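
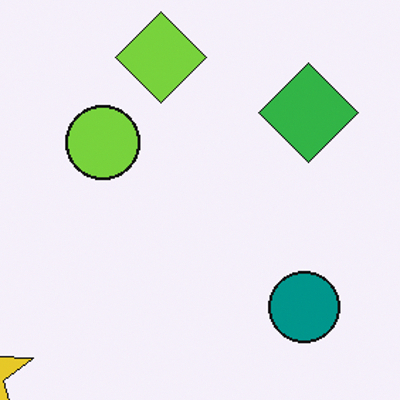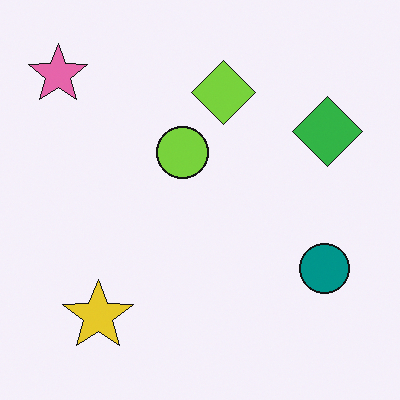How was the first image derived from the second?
Cropped to a modestly smaller region and rescaled.

The visible shapes are larger and the field of view is narrower; shapes near the original edges may be partly or wholly outside the frame — a crop-and-rescale.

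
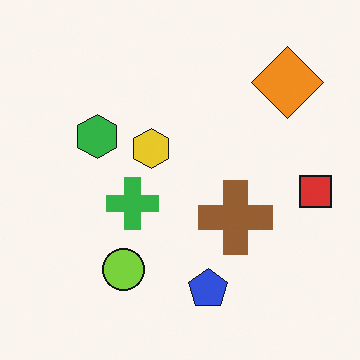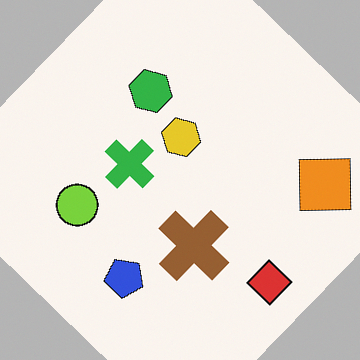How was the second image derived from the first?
This is the original image rotated clockwise by a large amount — several tens of degrees.

Every shape is tilted by the same angle and the image corners show triangular fill wedges — a whole-image rotation by a non-right angle.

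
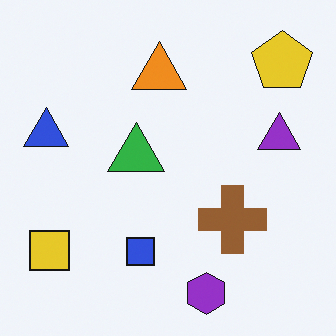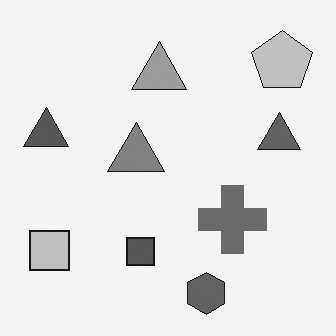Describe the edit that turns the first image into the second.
The transformation is: converted to grayscale.

All color is removed — every shape is now a shade of grey.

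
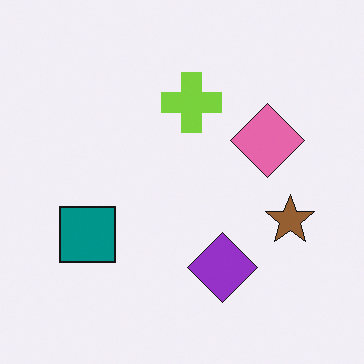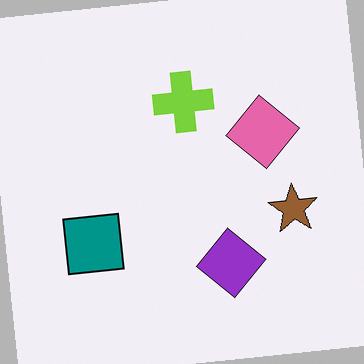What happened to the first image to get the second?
The second image is the first rotated counter-clockwise by a small amount.

Every shape is tilted by the same angle and the image corners show triangular fill wedges — a whole-image rotation by a non-right angle.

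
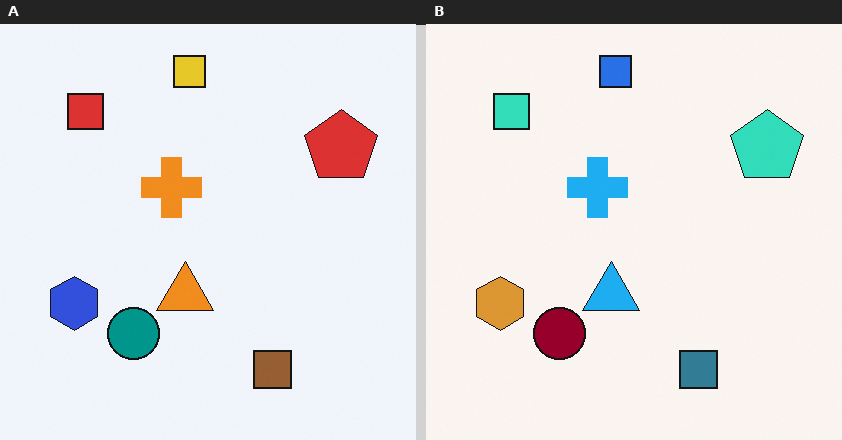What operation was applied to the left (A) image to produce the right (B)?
This is the original image hue-shifted through roughly half the color wheel.

Every shape's color has rotated by the same amount around the hue wheel — a uniform hue shift.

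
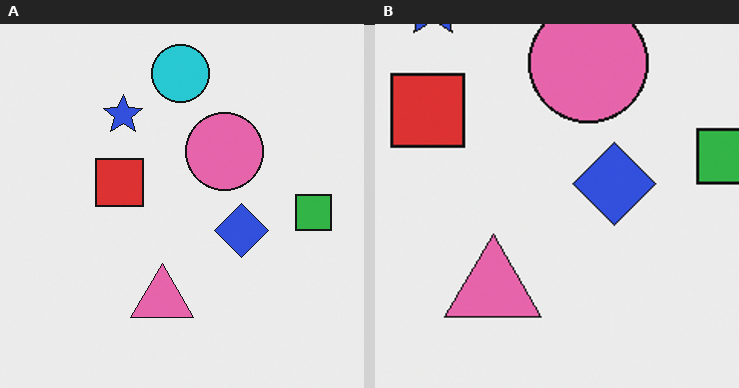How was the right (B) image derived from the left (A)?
The image was cropped slightly and scaled back up.

The visible shapes are larger and the field of view is narrower; shapes near the original edges may be partly or wholly outside the frame — a crop-and-rescale.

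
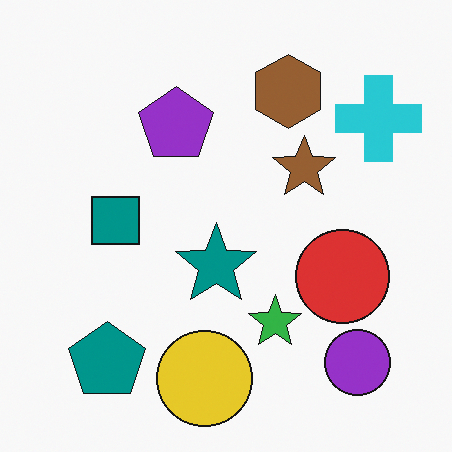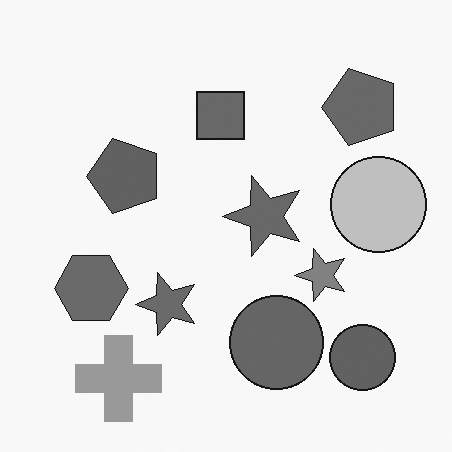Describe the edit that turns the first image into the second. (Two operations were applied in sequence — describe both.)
Converted to grayscale, then transposed (reflected across the top-left ↔ bottom-right diagonal).

All color is removed — every shape is now a shade of grey. Shapes have swapped their row and column positions — what was in the top-right is now in the bottom-left — a diagonal reflection.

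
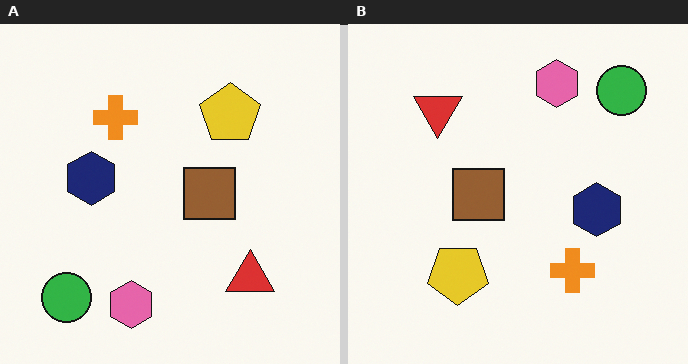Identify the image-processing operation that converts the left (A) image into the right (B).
The right (B) image is the left (A) rotated 180°.

The green circle sits in the bottom-left of the left (A) image and the top-right of the right (B) — consistent with a whole-image 180° rotation.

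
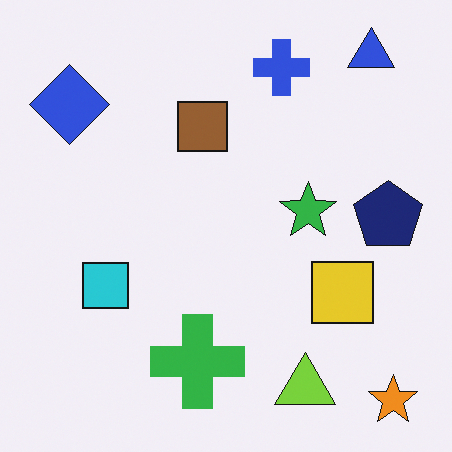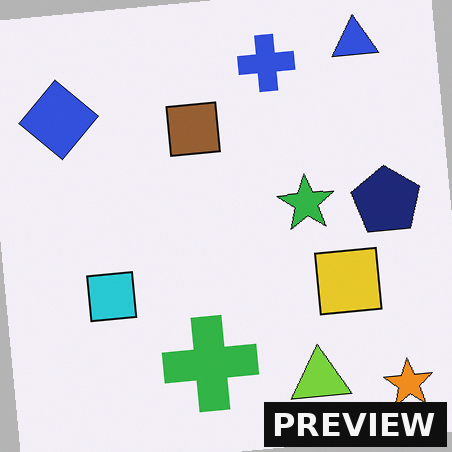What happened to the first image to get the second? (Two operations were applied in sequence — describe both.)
The second image is the first rotated counter-clockwise by a small amount, then watermarked with the text "PREVIEW" in the lower-right corner.

Every shape is tilted by the same angle and the image corners show triangular fill wedges — a whole-image rotation by a non-right angle. A dark label reading "PREVIEW" appears in the lower-right corner.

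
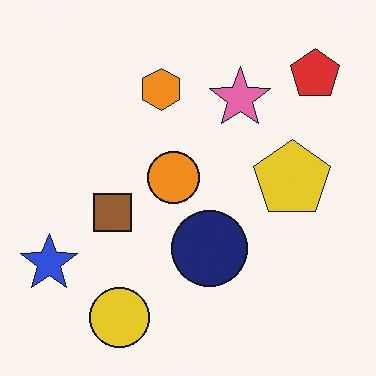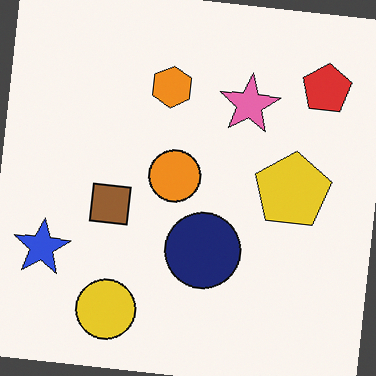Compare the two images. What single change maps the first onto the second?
This is the original image rotated clockwise by a few degrees.

Every shape is tilted by the same angle and the image corners show triangular fill wedges — a whole-image rotation by a non-right angle.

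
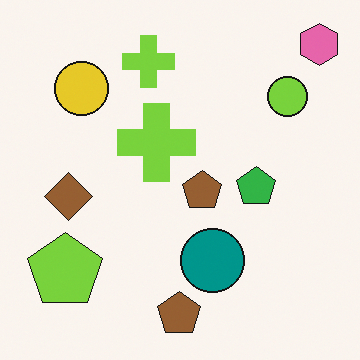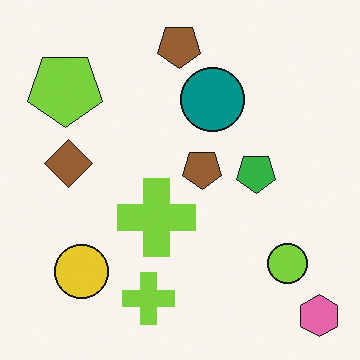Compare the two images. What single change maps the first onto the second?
Flipped vertically (top ↔ bottom).

The pink hexagon is in the top-right of the first image and the bottom-right of the second — shapes on opposite sides of the horizontal midline have swapped in a mirror flip.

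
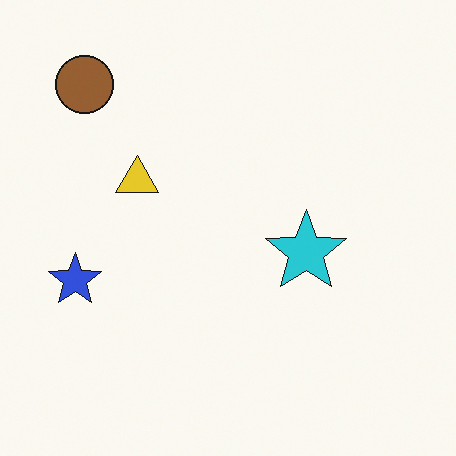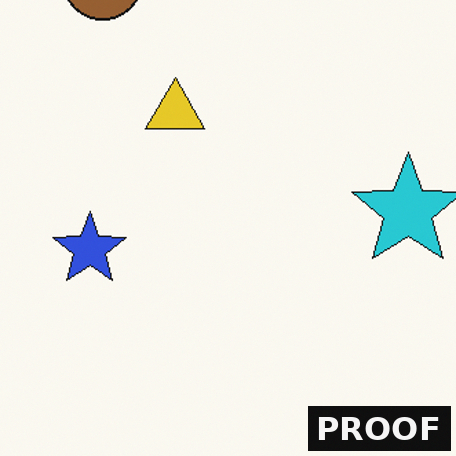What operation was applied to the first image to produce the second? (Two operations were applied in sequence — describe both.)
It was cropped slightly and scaled back up, then watermarked with the text "PROOF" in the lower-right corner.

The visible shapes are larger and the field of view is narrower; shapes near the original edges may be partly or wholly outside the frame — a crop-and-rescale. A dark label reading "PROOF" appears in the lower-right corner.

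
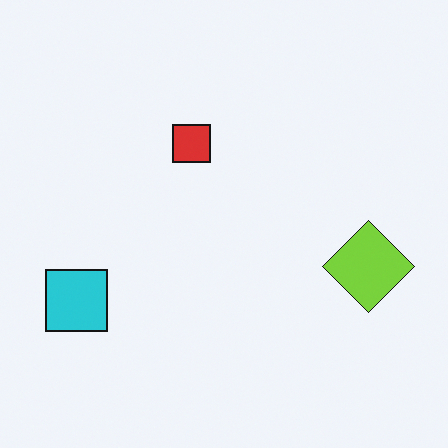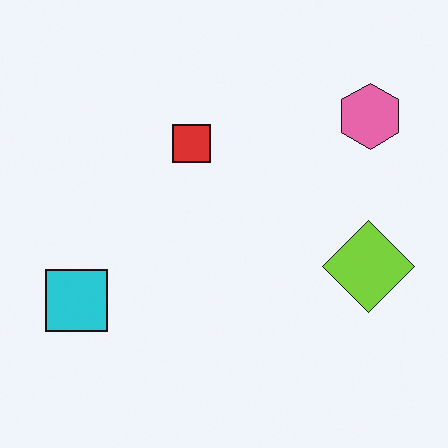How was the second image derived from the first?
It was overlaid with an additional pink hexagon.

A pink hexagon appears in the second image that is absent from the first.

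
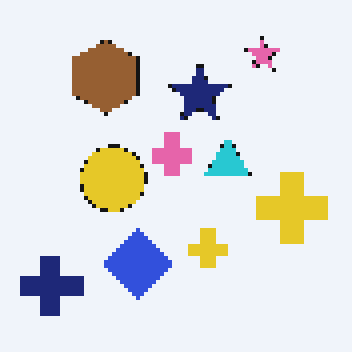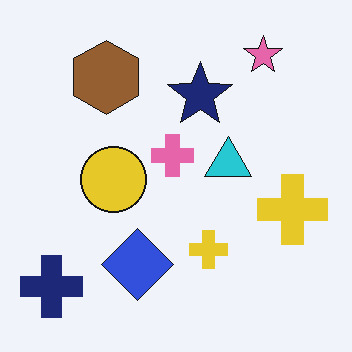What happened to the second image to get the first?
It was mildly pixelated.

Shapes are reduced to large square blocks; fine edges and outlines are lost — a downscale-then-upscale (mosaic) effect.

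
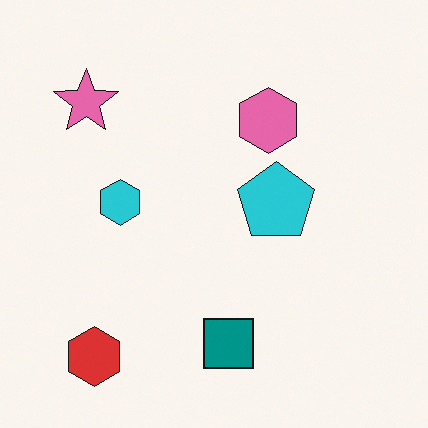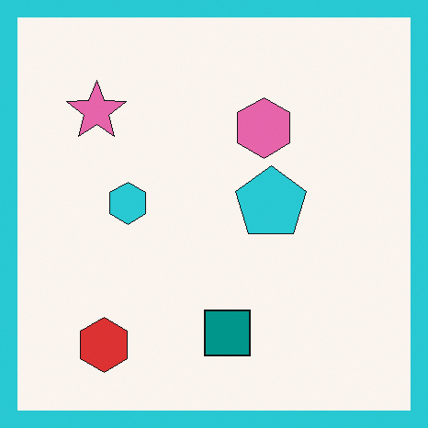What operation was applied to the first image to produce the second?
Framed with a cyan border.

A solid cyan frame runs around the edge of the second image, with the content slightly shrunk inside it.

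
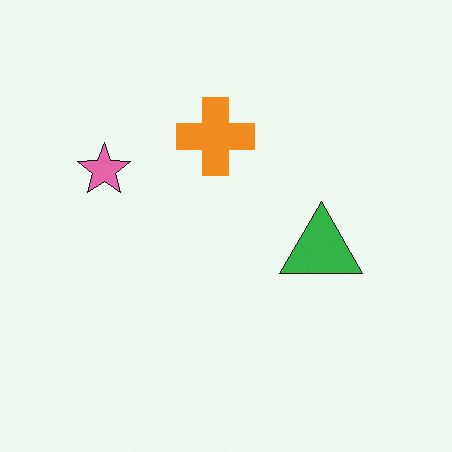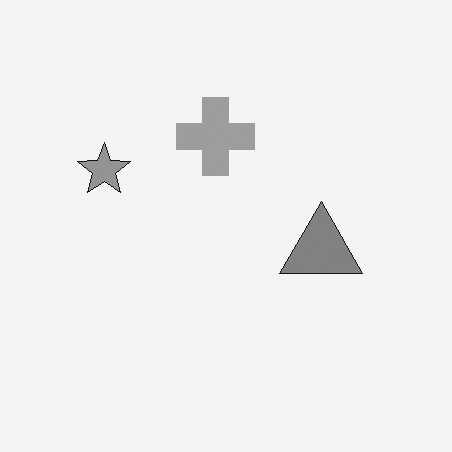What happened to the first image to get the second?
It was converted to grayscale.

All color is removed — every shape is now a shade of grey.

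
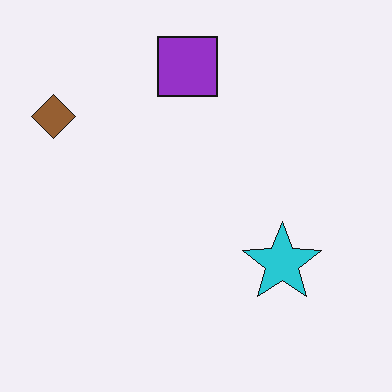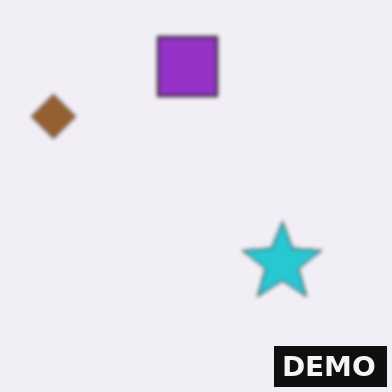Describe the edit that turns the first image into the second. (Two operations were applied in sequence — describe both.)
The transformation is: slightly softened, then watermarked with the text "DEMO" in the lower-right corner.

Shape edges and outlines are uniformly softened across the whole image. A dark label reading "DEMO" appears in the lower-right corner.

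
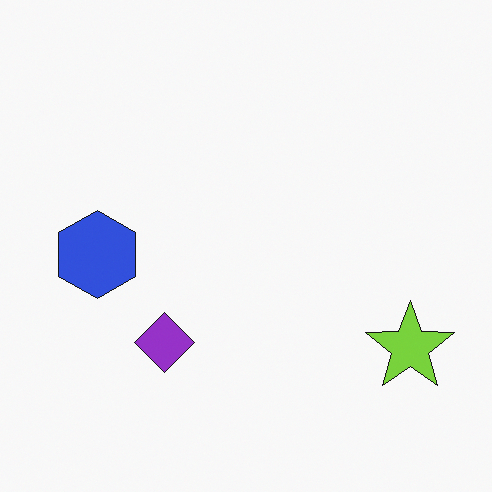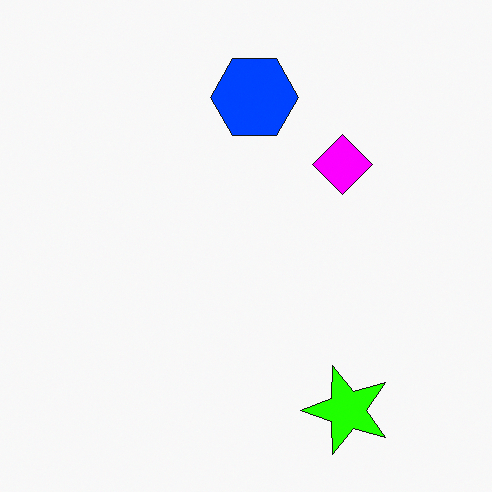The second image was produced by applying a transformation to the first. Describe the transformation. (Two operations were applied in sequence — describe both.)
This is the original image heavily oversaturated, then transposed (reflected across the top-left ↔ bottom-right diagonal).

All colors are more vivid — a global saturation change. Shapes have swapped their row and column positions — what was in the top-right is now in the bottom-left — a diagonal reflection.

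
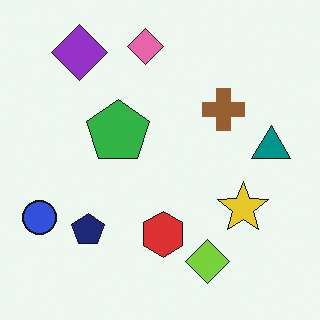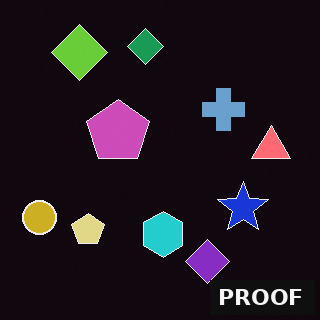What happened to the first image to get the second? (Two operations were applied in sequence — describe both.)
This is the original image color-inverted (negative), then watermarked with the text "PROOF" in the lower-right corner.

The light background has become dark and every shape's color is its complement — a photographic negative. A dark label reading "PROOF" appears in the lower-right corner.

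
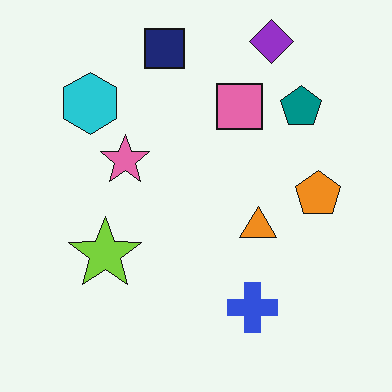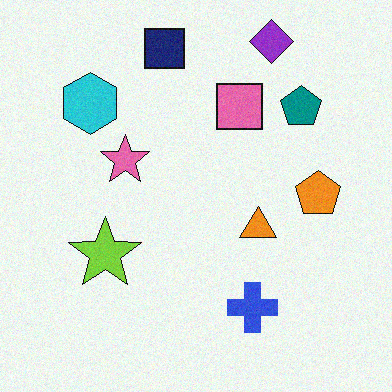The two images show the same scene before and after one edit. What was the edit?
The image was degraded with subtle gaussian noise.

Random speckle covers the whole image, including the flat background.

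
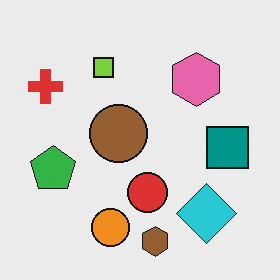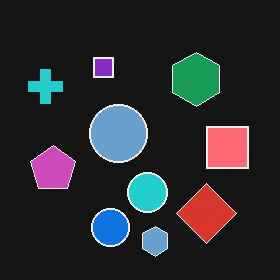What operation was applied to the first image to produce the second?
The image was color-inverted (negative).

The light background has become dark and every shape's color is its complement — a photographic negative.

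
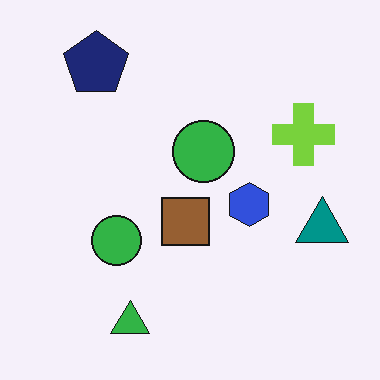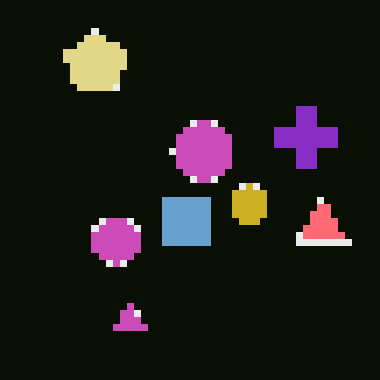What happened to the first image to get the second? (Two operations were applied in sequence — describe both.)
The transformation is: moderately pixelated, then color-inverted (negative).

Shapes are reduced to large square blocks; fine edges and outlines are lost — a downscale-then-upscale (mosaic) effect. The light background has become dark and every shape's color is its complement — a photographic negative.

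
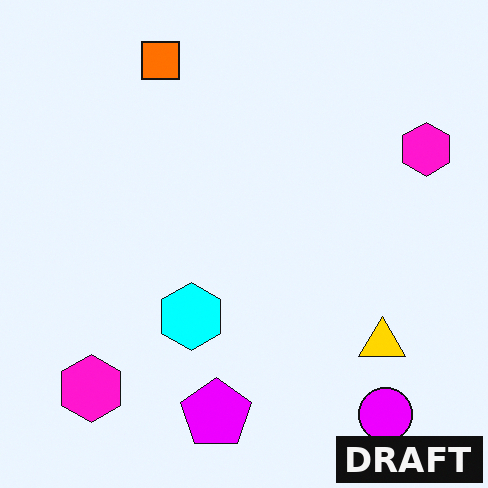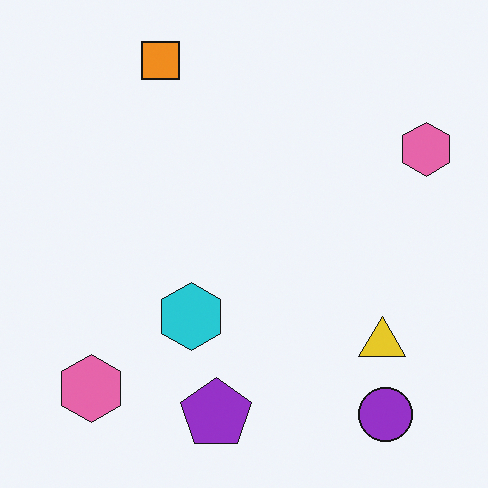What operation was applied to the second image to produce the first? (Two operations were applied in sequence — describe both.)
It was heavily oversaturated, then watermarked with the text "DRAFT" in the lower-right corner.

All colors are more vivid — a global saturation change. A dark label reading "DRAFT" appears in the lower-right corner.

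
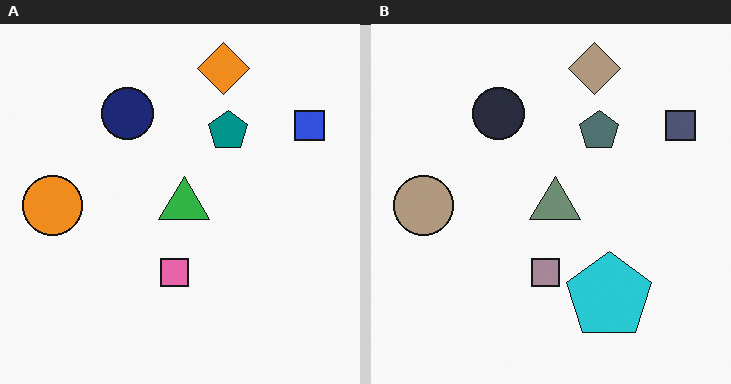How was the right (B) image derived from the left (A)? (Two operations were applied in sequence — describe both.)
The right (B) image is the left (A) made much more muted (saturation change), then overlaid with an additional cyan pentagon.

All colors are more muted and greyish — a global saturation change. A cyan pentagon appears in the right (B) image that is absent from the left (A).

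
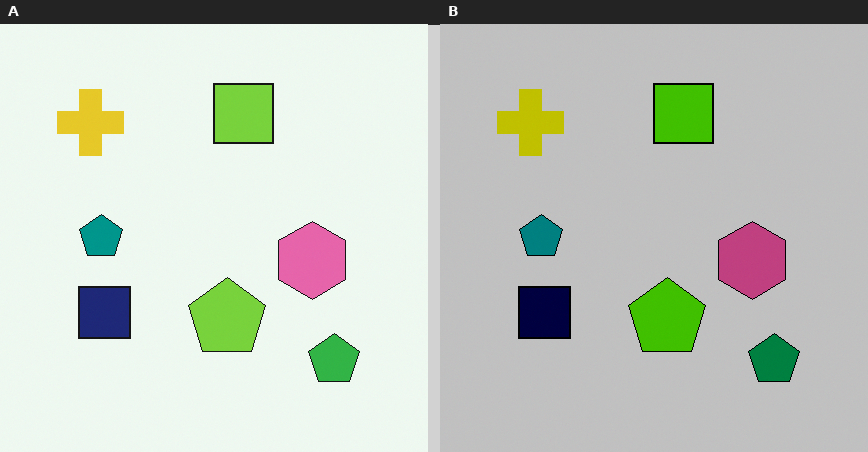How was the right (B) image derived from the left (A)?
The transformation is: aggressively posterized.

Each flat color has snapped to a coarser quantized level — most visibly, the near-white background has dropped to a flat grey.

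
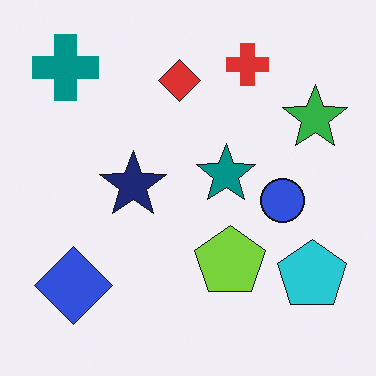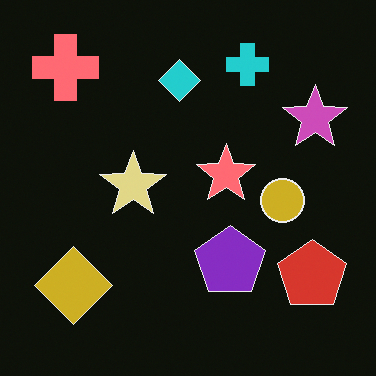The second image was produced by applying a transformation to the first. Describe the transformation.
The second image is the first color-inverted (negative).

The light background has become dark and every shape's color is its complement — a photographic negative.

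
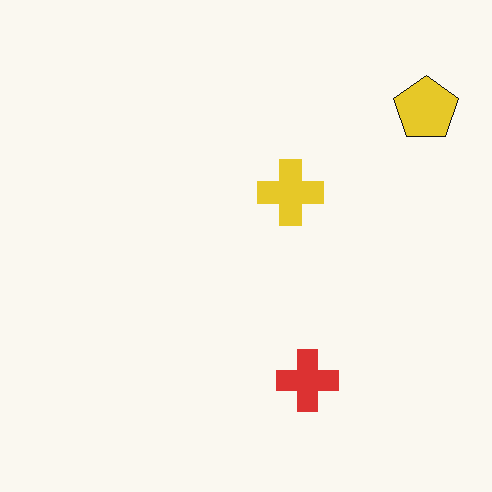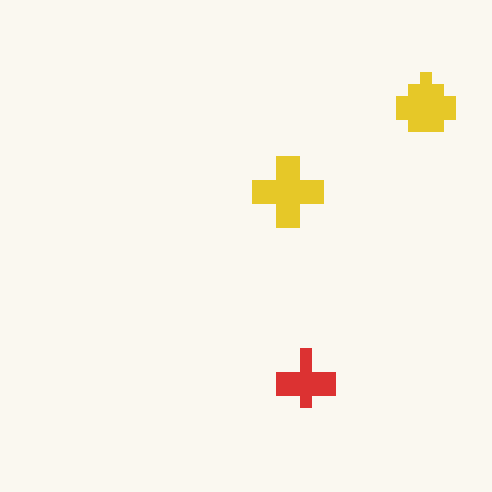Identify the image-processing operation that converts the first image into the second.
The second image is the first heavily pixelated into large blocks.

Shapes are reduced to large square blocks; fine edges and outlines are lost — a downscale-then-upscale (mosaic) effect.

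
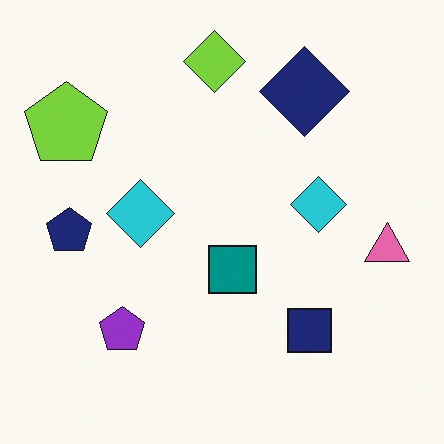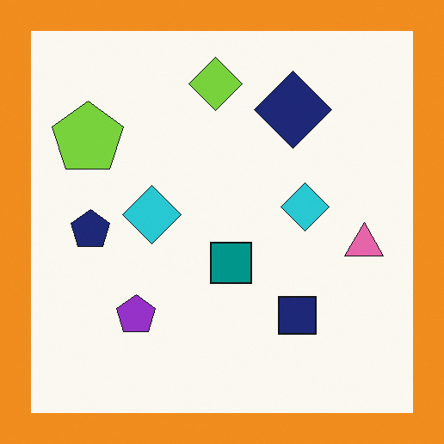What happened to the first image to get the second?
The transformation is: framed with a orange border.

A solid orange frame runs around the edge of the second image, with the content slightly shrunk inside it.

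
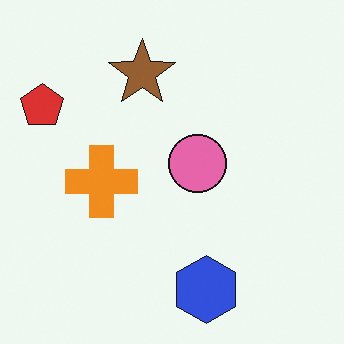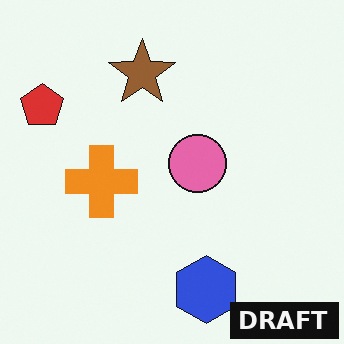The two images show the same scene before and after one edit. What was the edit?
It was watermarked with the text "DRAFT" in the lower-right corner.

A dark label reading "DRAFT" appears in the lower-right corner.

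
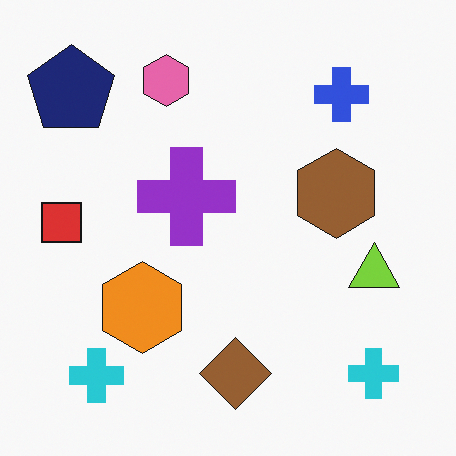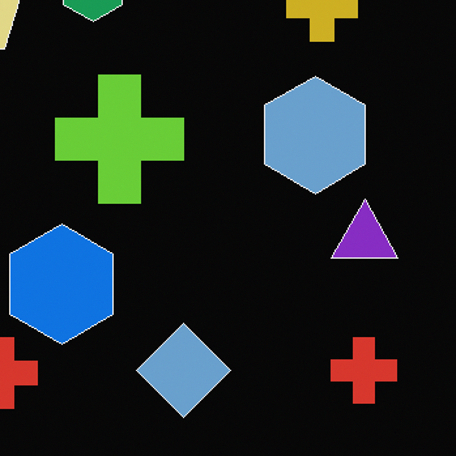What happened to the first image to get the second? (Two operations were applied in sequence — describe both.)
The second image is the first cropped to a modestly smaller region and rescaled, then color-inverted (negative).

The visible shapes are larger and the field of view is narrower; shapes near the original edges may be partly or wholly outside the frame — a crop-and-rescale. The light background has become dark and every shape's color is its complement — a photographic negative.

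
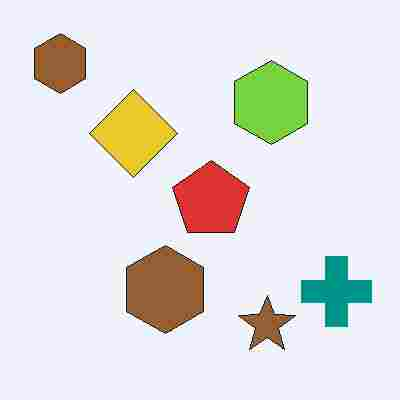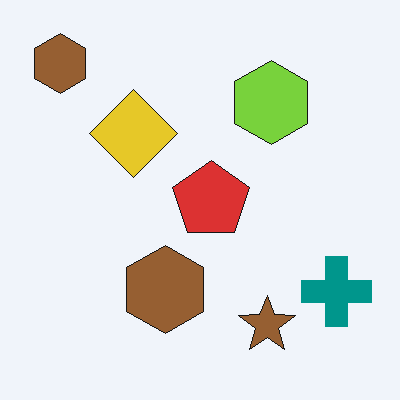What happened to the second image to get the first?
This is the original image degraded with heavy JPEG compression.

Blocky 8×8 compression artifacts appear around shape edges and the flat background shows ringing — characteristic JPEG degradation.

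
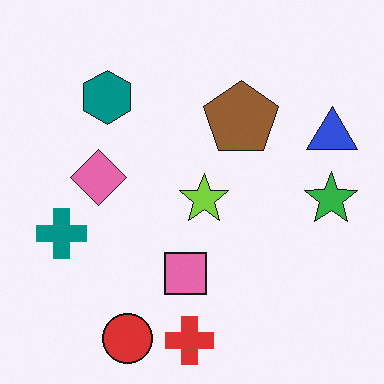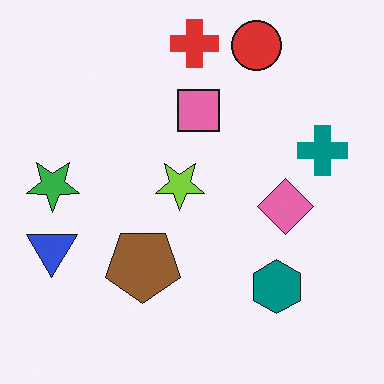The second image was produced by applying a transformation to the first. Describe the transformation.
Rotated 180°.

The red circle sits in the bottom-left of the first image and the top of the second — consistent with a whole-image 180° rotation.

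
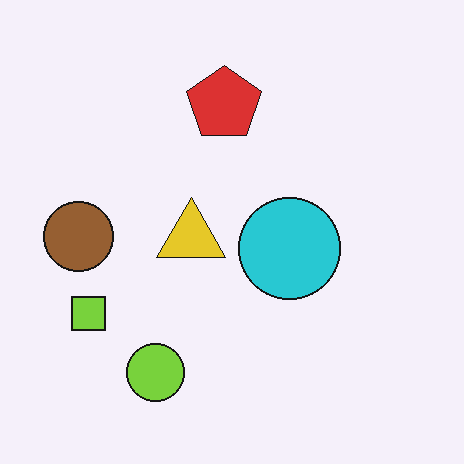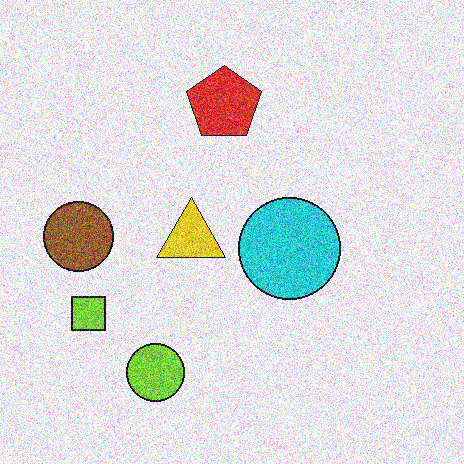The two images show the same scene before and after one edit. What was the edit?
It was degraded with heavy additive noise.

Random speckle covers the whole image, including the flat background.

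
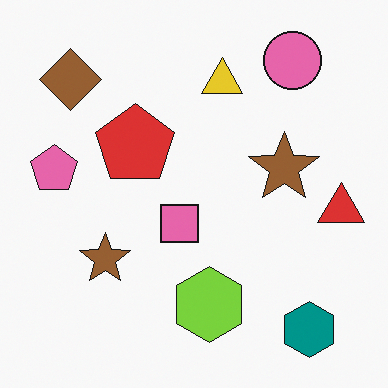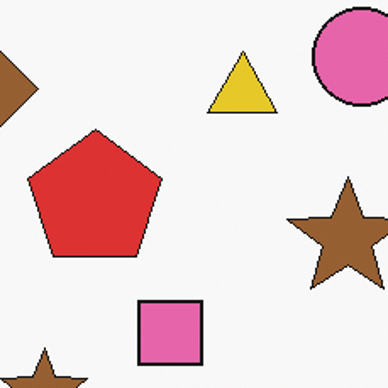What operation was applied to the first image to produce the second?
Cropped to a noticeably smaller region and rescaled.

The visible shapes are larger and the field of view is narrower; shapes near the original edges may be partly or wholly outside the frame — a crop-and-rescale.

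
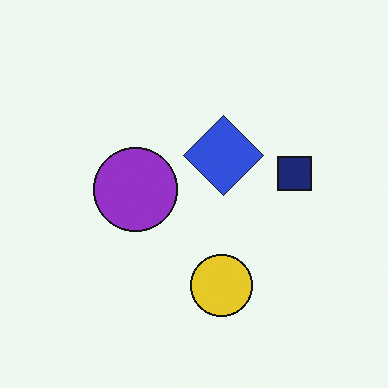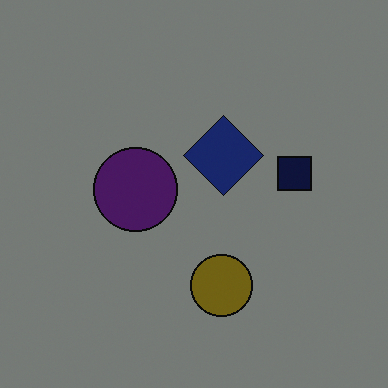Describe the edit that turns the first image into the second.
The transformation is: substantially darkened.

Every pixel — background and shapes alike — is uniformly darkened.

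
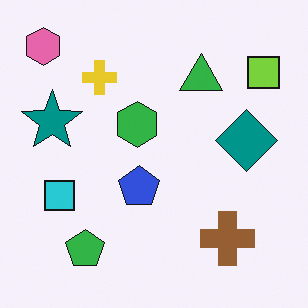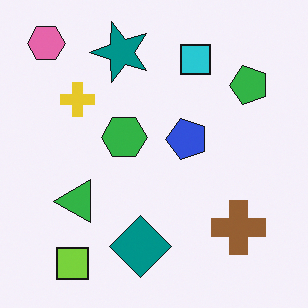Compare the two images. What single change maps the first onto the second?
It was transposed (reflected across the top-left ↔ bottom-right diagonal).

Shapes have swapped their row and column positions — what was in the top-right is now in the bottom-left — a diagonal reflection.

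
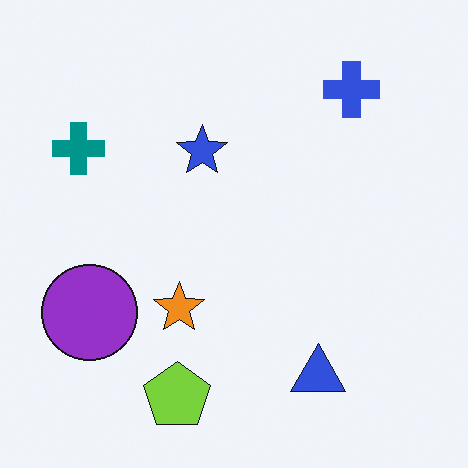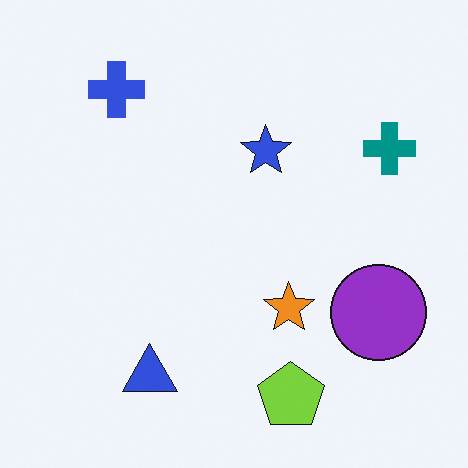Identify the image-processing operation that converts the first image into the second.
The image was flipped horizontally (left ↔ right).

The teal cross is in the top-left of the first image and the top-right of the second — shapes on opposite sides of the vertical midline have swapped in a mirror flip.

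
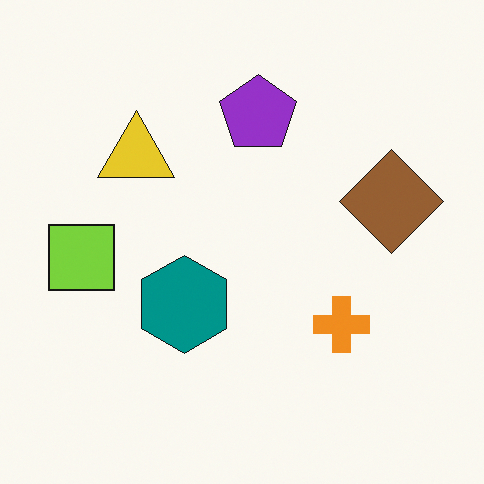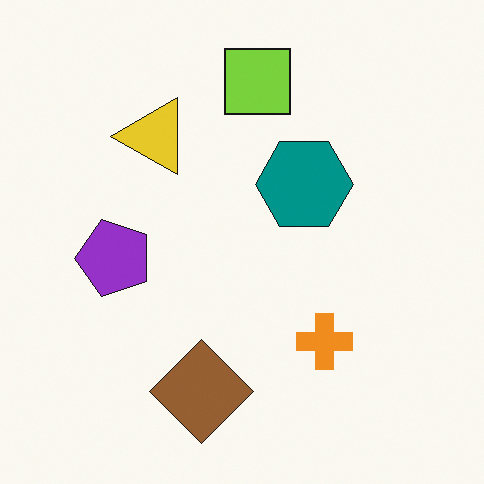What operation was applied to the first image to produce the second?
It was transposed (reflected across the top-left ↔ bottom-right diagonal).

Shapes have swapped their row and column positions — what was in the top-right is now in the bottom-left — a diagonal reflection.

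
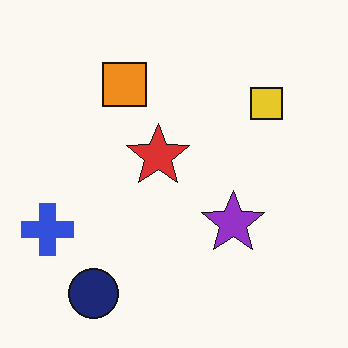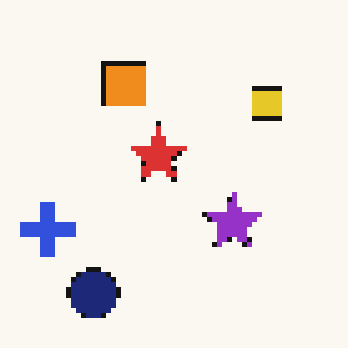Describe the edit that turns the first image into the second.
It was mildly pixelated.

Shapes are reduced to large square blocks; fine edges and outlines are lost — a downscale-then-upscale (mosaic) effect.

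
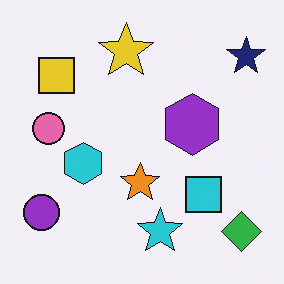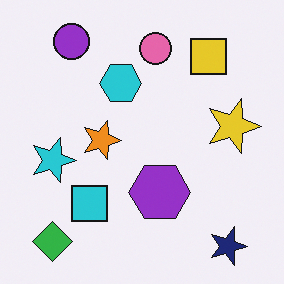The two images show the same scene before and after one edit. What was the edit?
It was rotated 90° clockwise.

The navy star sits in the top-right of the first image and the bottom-right of the second — consistent with a whole-image 90° clockwise rotation.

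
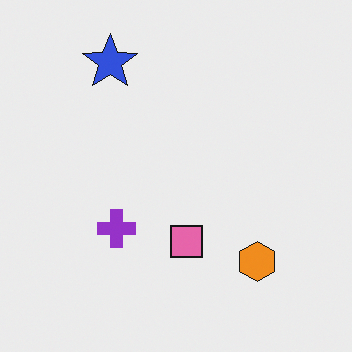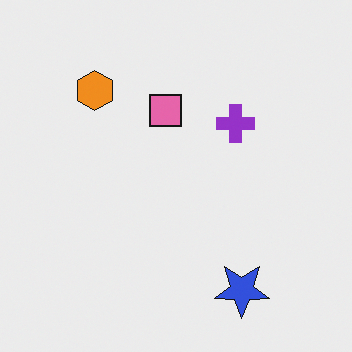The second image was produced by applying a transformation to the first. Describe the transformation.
Rotated 180°.

The blue star sits in the top-left of the first image and the bottom-right of the second — consistent with a whole-image 180° rotation.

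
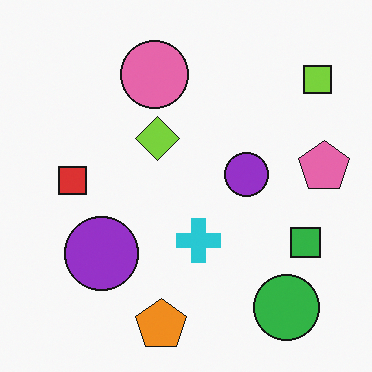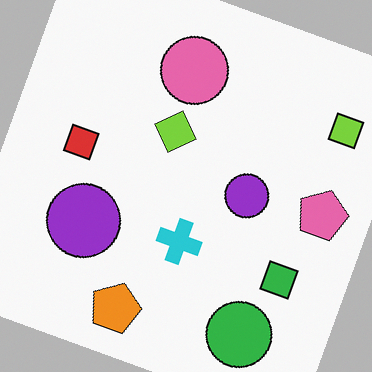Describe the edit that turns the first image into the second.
This is the original image rotated clockwise by a clearly visible amount.

Every shape is tilted by the same angle and the image corners show triangular fill wedges — a whole-image rotation by a non-right angle.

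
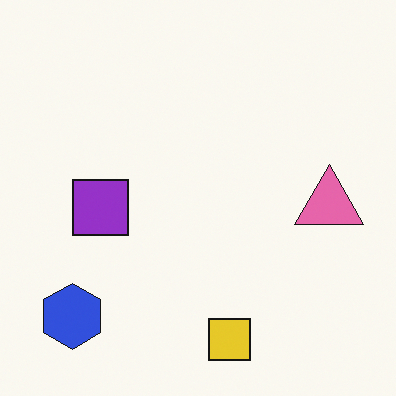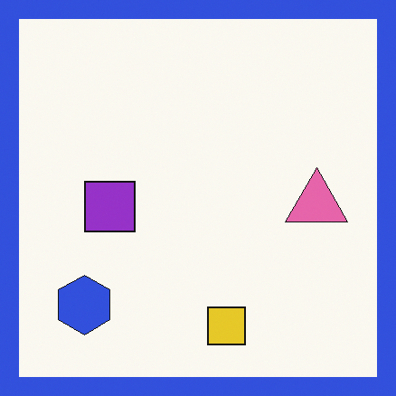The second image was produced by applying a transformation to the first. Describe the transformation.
Framed with a blue border.

A solid blue frame runs around the edge of the second image, with the content slightly shrunk inside it.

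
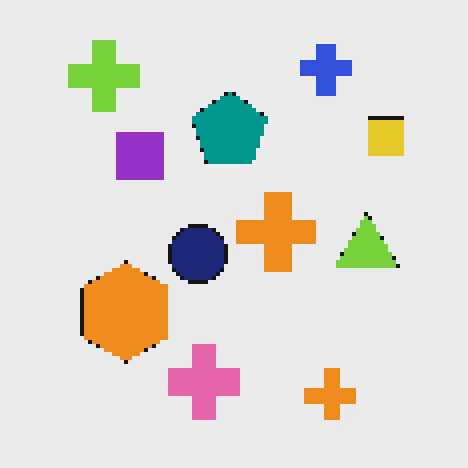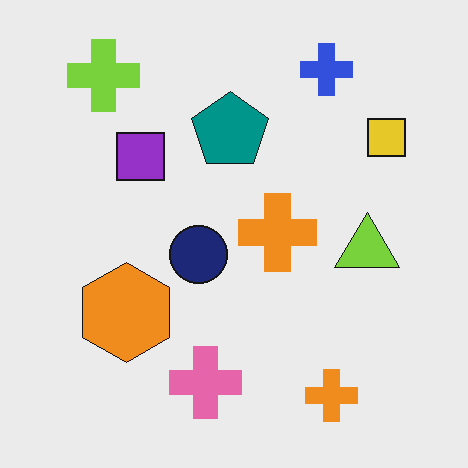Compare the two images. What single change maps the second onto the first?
This is the original image mildly pixelated.

Shapes are reduced to large square blocks; fine edges and outlines are lost — a downscale-then-upscale (mosaic) effect.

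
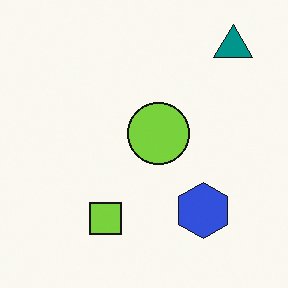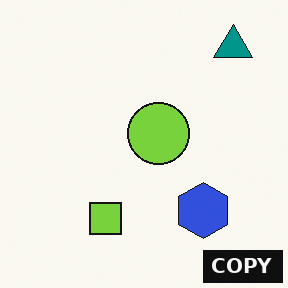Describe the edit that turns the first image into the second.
The second image is the first watermarked with the text "COPY" in the lower-right corner.

A dark label reading "COPY" appears in the lower-right corner.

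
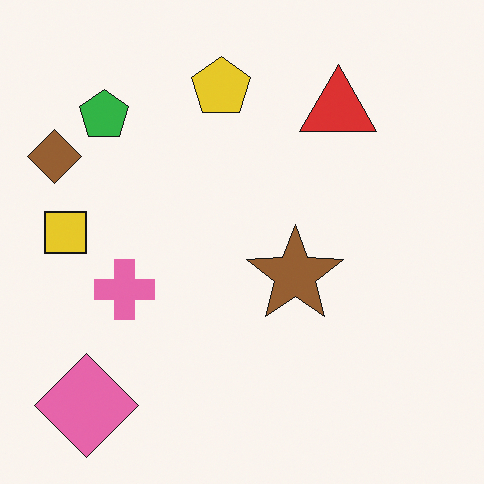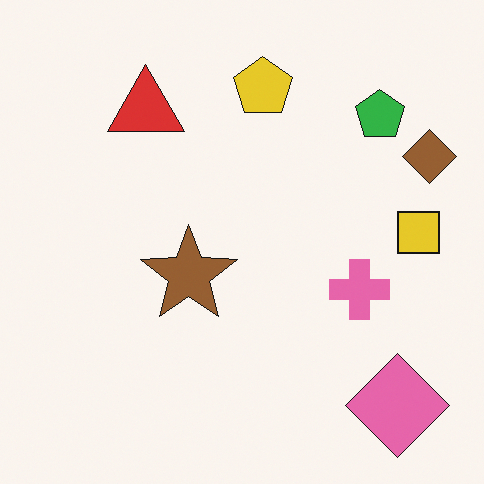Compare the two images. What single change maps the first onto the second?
The second image is the first flipped horizontally (left ↔ right).

The brown diamond is in the top-left of the first image and the top-right of the second — shapes on opposite sides of the vertical midline have swapped in a mirror flip.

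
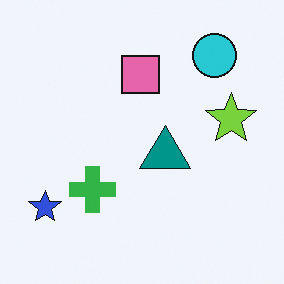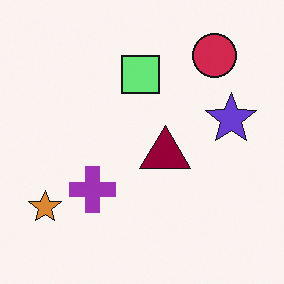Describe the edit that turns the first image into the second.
The second image is the first hue-shifted by a large amount.

Every shape's color has rotated by the same amount around the hue wheel — a uniform hue shift.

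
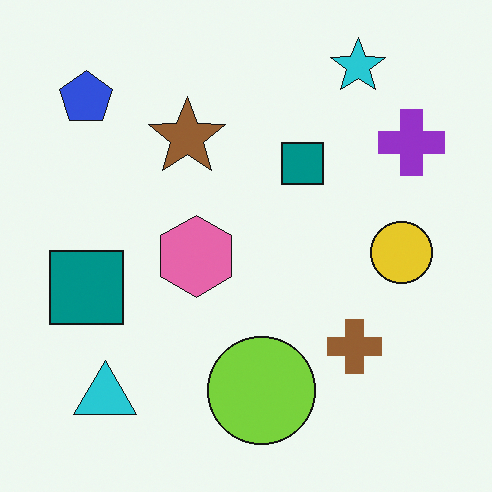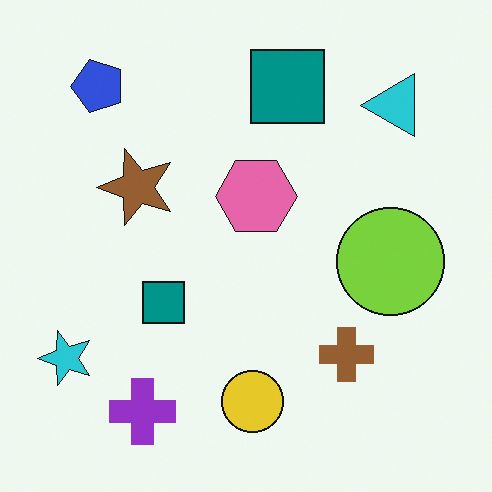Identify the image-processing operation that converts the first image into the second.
The second image is the first transposed (reflected across the top-left ↔ bottom-right diagonal).

Shapes have swapped their row and column positions — what was in the top-right is now in the bottom-left — a diagonal reflection.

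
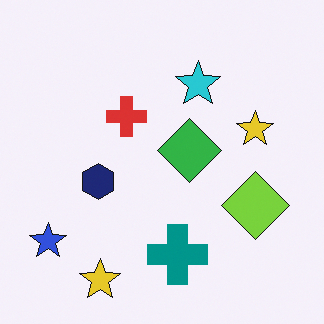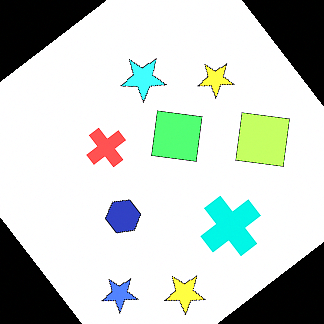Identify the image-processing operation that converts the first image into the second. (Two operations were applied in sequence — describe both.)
Rotated counter-clockwise by a large amount — several tens of degrees, then noticeably brightened.

Every shape is tilted by the same angle and the image corners show triangular fill wedges — a whole-image rotation by a non-right angle. Every pixel — background and shapes alike — is uniformly brightened.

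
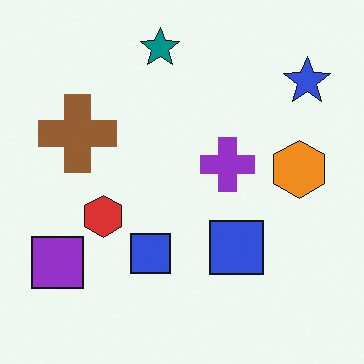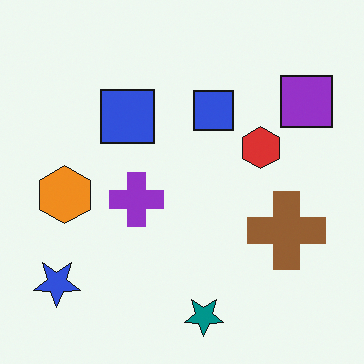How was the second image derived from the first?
The second image is the first rotated 180°.

The blue star sits in the top-right of the first image and the bottom-left of the second — consistent with a whole-image 180° rotation.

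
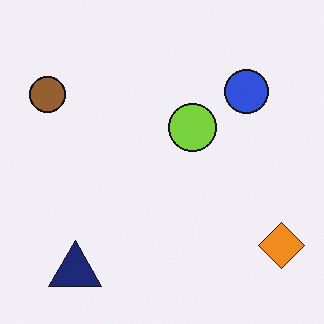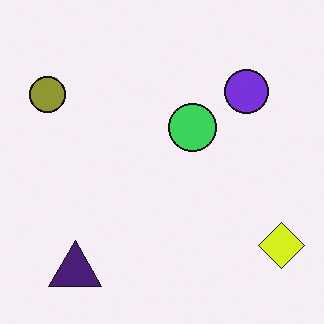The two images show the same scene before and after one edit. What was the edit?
The transformation is: hue-shifted slightly.

Every shape's color has rotated by the same amount around the hue wheel — a uniform hue shift.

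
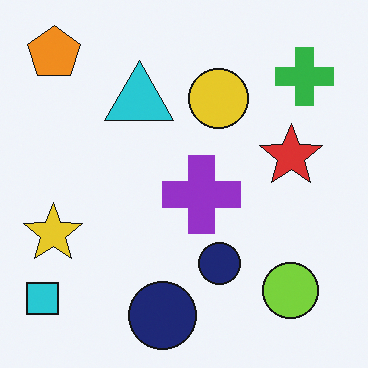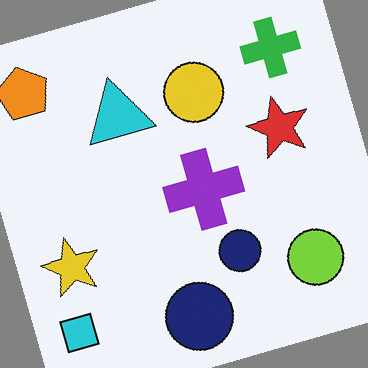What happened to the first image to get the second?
The image was rotated counter-clockwise by a clearly visible amount.

Every shape is tilted by the same angle and the image corners show triangular fill wedges — a whole-image rotation by a non-right angle.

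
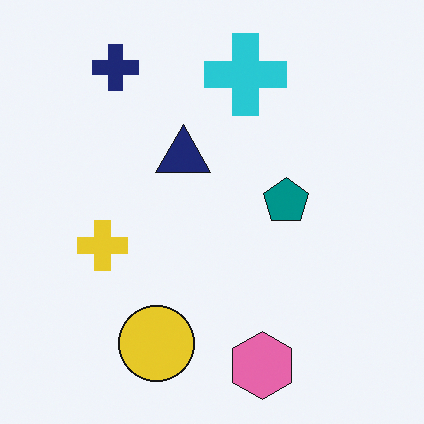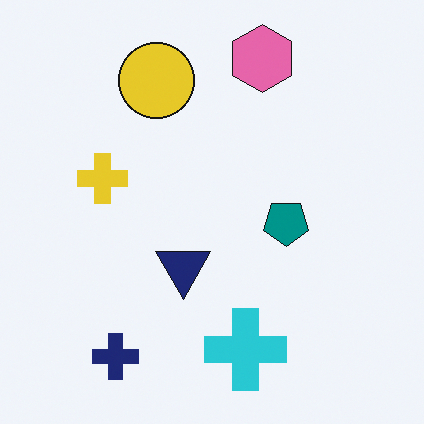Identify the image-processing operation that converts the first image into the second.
The second image is the first flipped vertically (top ↔ bottom).

The pink hexagon is in the bottom of the first image and the top of the second — shapes on opposite sides of the horizontal midline have swapped in a mirror flip.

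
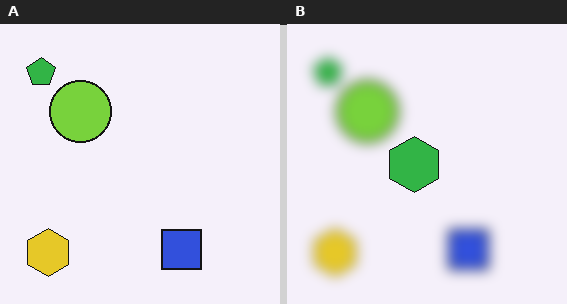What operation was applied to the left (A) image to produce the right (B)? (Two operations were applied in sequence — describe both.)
This is the original image strongly gaussian-blurred, then overlaid with an additional green hexagon.

Shape edges and outlines are uniformly softened across the whole image. A green hexagon appears in the right (B) image that is absent from the left (A).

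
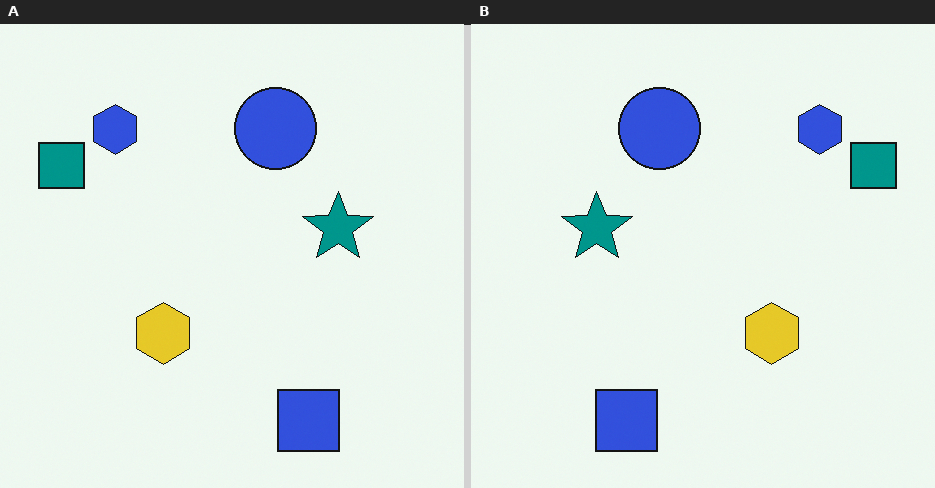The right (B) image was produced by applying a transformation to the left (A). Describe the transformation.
The transformation is: flipped horizontally (left ↔ right).

The teal square is in the top-left of the left (A) image and the top-right of the right (B) — shapes on opposite sides of the vertical midline have swapped in a mirror flip.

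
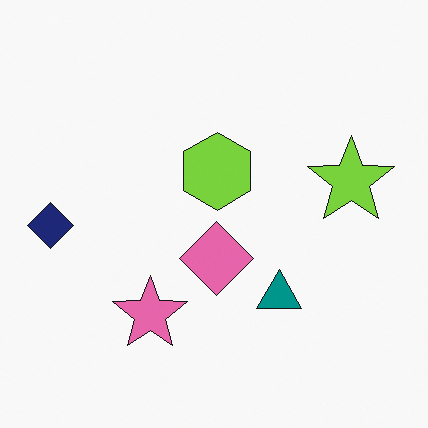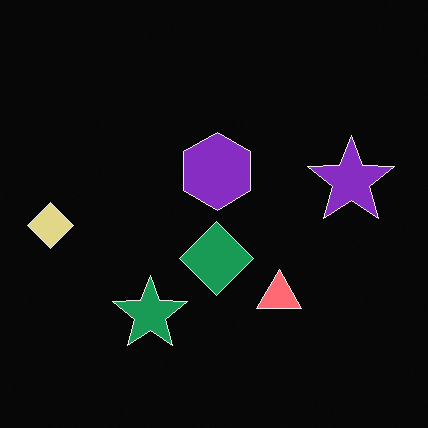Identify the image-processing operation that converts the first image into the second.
The image was color-inverted (negative).

The light background has become dark and every shape's color is its complement — a photographic negative.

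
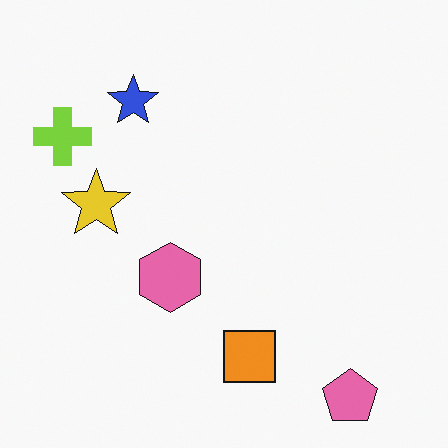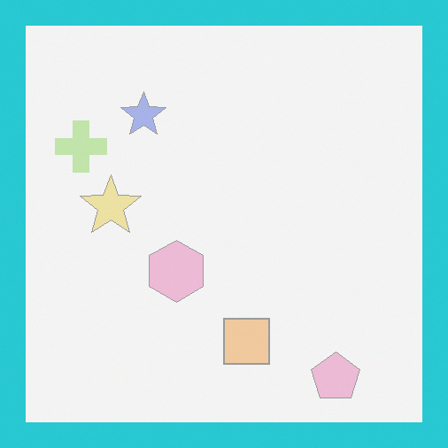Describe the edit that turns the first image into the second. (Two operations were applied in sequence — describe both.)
Washed out (contrast reduced), then framed with a cyan border.

Tones are pushed toward mid-grey across the whole image — a global contrast change. A solid cyan frame runs around the edge of the second image, with the content slightly shrunk inside it.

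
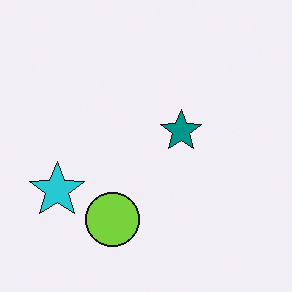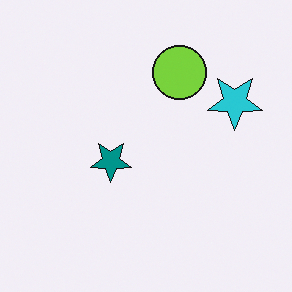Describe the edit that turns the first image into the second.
It was rotated 180°.

The cyan star sits in the left of the first image and the right of the second — consistent with a whole-image 180° rotation.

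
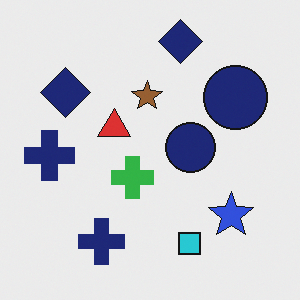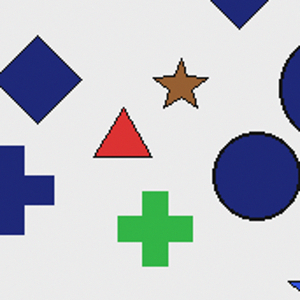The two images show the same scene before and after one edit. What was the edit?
The second image is the first cropped to a noticeably smaller region and rescaled.

The visible shapes are larger and the field of view is narrower; shapes near the original edges may be partly or wholly outside the frame — a crop-and-rescale.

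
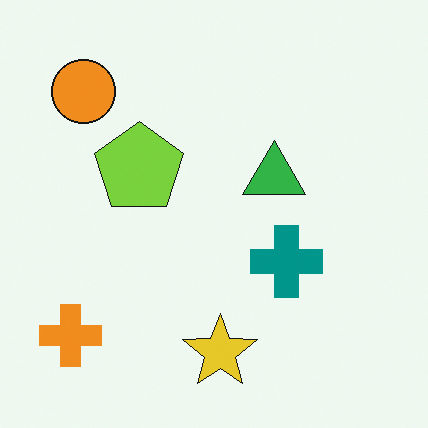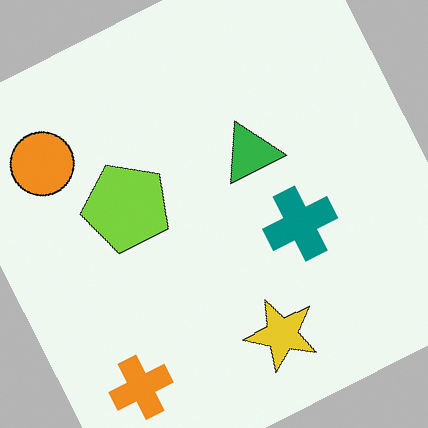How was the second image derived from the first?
This is the original image rotated counter-clockwise by a moderate amount.

Every shape is tilted by the same angle and the image corners show triangular fill wedges — a whole-image rotation by a non-right angle.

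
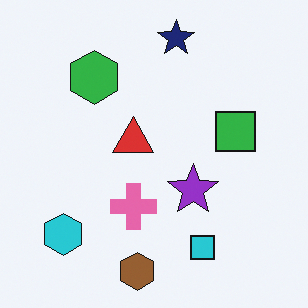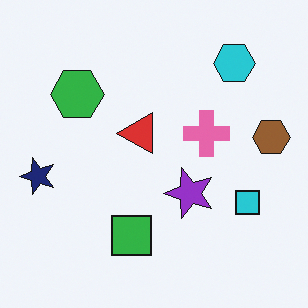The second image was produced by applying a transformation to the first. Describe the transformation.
This is the original image transposed (reflected across the top-left ↔ bottom-right diagonal).

Shapes have swapped their row and column positions — what was in the top-right is now in the bottom-left — a diagonal reflection.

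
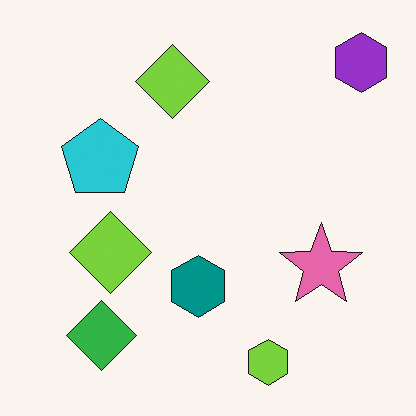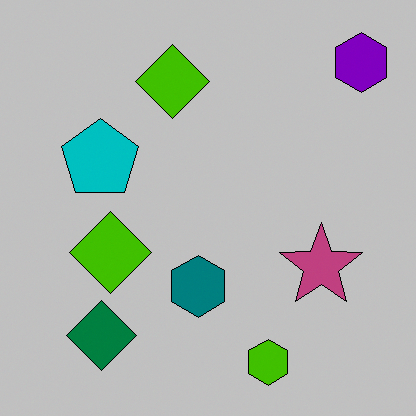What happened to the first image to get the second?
The image was aggressively posterized.

Each flat color has snapped to a coarser quantized level — most visibly, the near-white background has dropped to a flat grey.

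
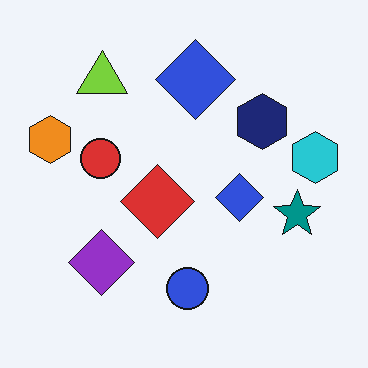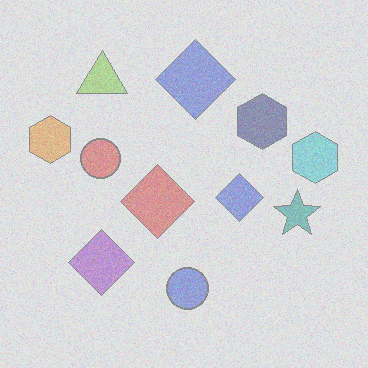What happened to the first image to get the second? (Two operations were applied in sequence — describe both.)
It was degraded with a thick layer of grain, then given much lower contrast.

Random speckle covers the whole image, including the flat background. Tones are pushed toward mid-grey across the whole image — a global contrast change.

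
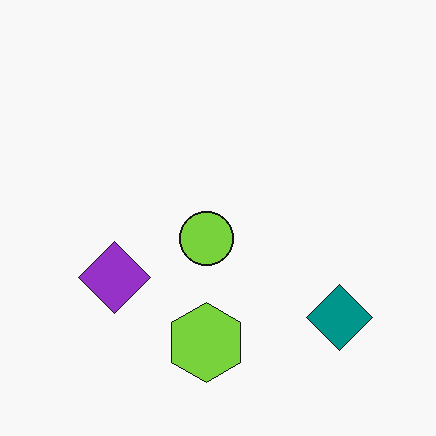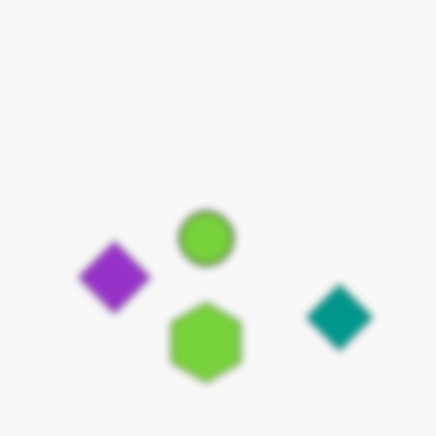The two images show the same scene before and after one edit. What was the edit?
It was noticeably gaussian-blurred.

Shape edges and outlines are uniformly softened across the whole image.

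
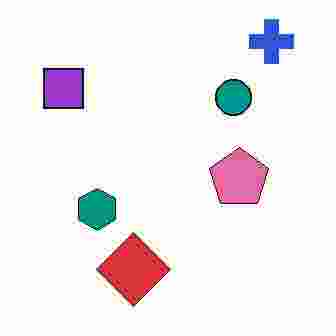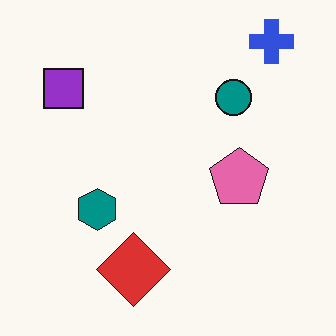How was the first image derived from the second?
The image was heavily JPEG-compressed with obvious blocking artifacts.

Blocky 8×8 compression artifacts appear around shape edges and the flat background shows ringing — characteristic JPEG degradation.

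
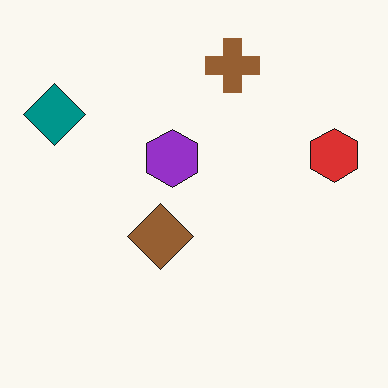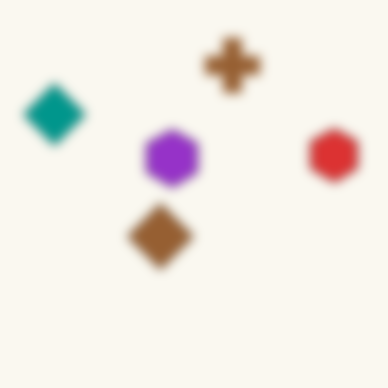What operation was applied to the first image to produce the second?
The second image is the first heavily blurred.

Shape edges and outlines are uniformly softened across the whole image.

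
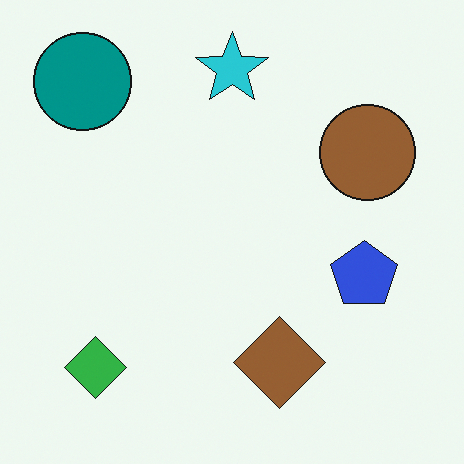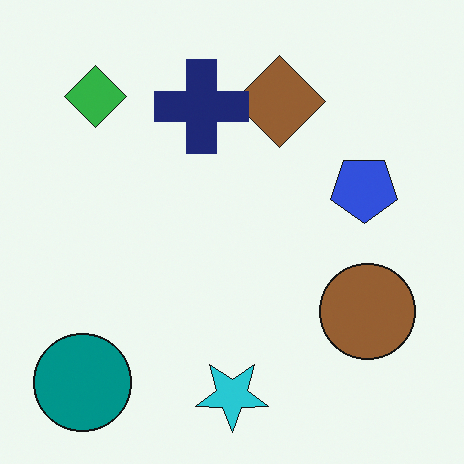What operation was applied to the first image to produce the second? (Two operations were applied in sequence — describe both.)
The image was flipped vertically (top ↔ bottom), then overlaid with an additional navy cross.

The cyan star is in the top of the first image and the bottom of the second — shapes on opposite sides of the horizontal midline have swapped in a mirror flip. A navy cross appears in the second image that is absent from the first.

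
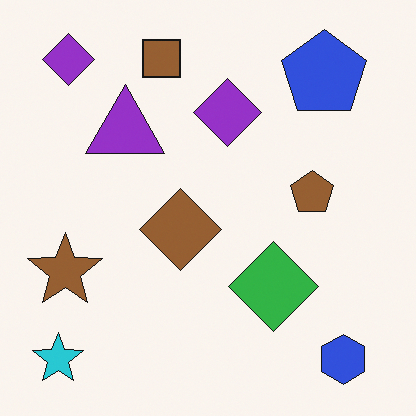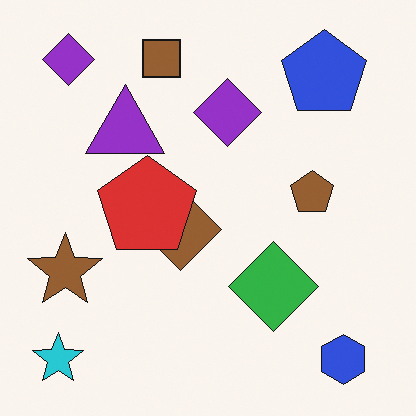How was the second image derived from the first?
The second image is the first overlaid with an additional red pentagon.

A red pentagon appears in the second image that is absent from the first.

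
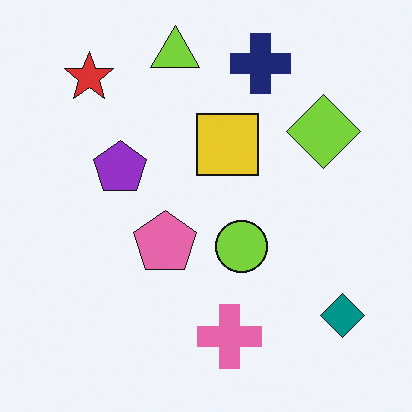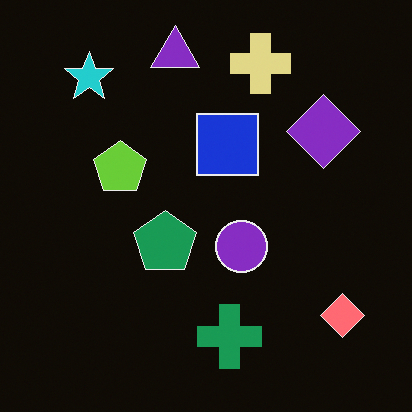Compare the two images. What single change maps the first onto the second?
The second image is the first color-inverted (negative).

The light background has become dark and every shape's color is its complement — a photographic negative.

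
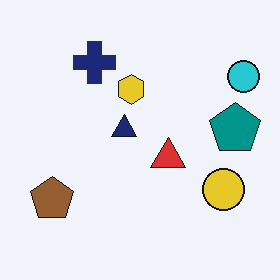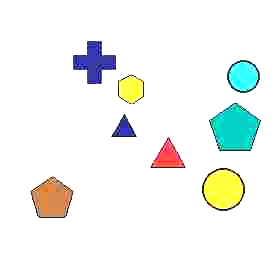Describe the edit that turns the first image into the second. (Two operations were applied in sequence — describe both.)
The second image is the first degraded with heavy JPEG compression, then brightened a lot.

Blocky 8×8 compression artifacts appear around shape edges and the flat background shows ringing — characteristic JPEG degradation. Every pixel — background and shapes alike — is uniformly brightened.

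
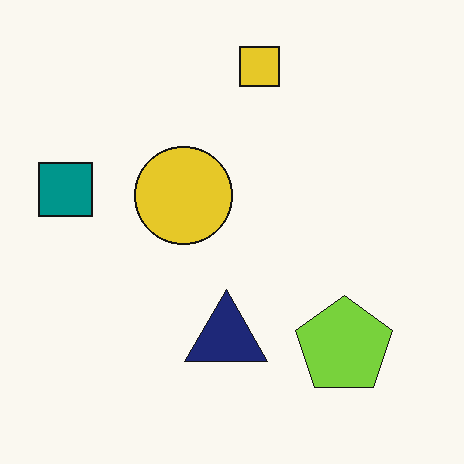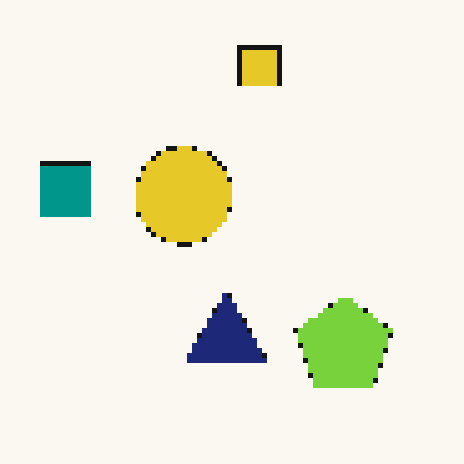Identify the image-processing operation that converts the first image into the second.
It was lightly pixelated (a mild mosaic effect).

Shapes are reduced to large square blocks; fine edges and outlines are lost — a downscale-then-upscale (mosaic) effect.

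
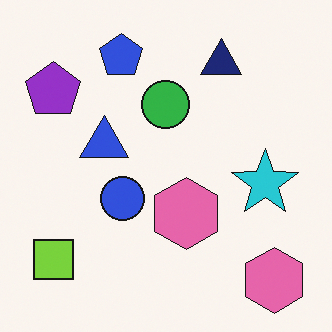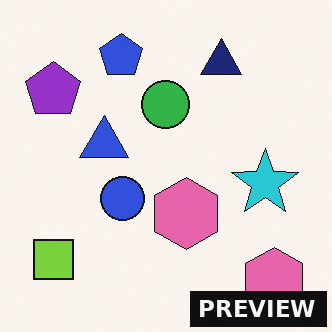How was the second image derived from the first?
It was watermarked with the text "PREVIEW" in the lower-right corner.

A dark label reading "PREVIEW" appears in the lower-right corner.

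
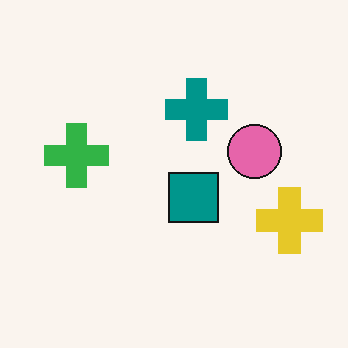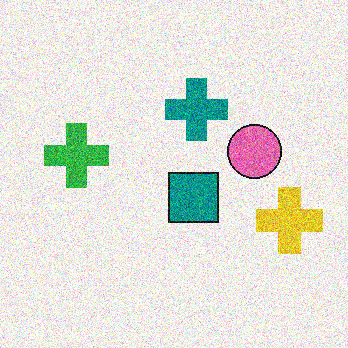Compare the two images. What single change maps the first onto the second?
Degraded with strong gaussian noise.

Random speckle covers the whole image, including the flat background.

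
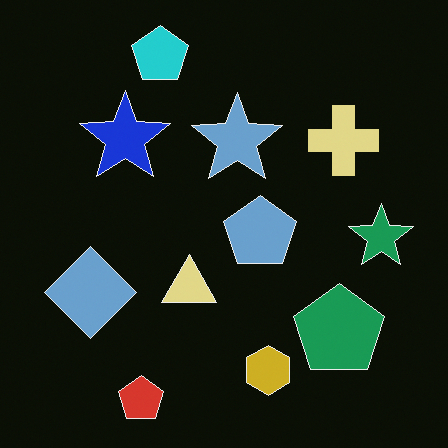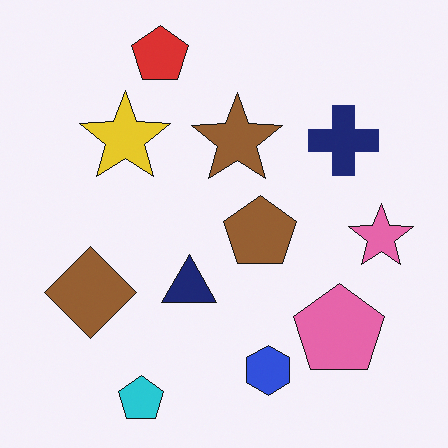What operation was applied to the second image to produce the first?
The transformation is: color-inverted (negative).

The light background has become dark and every shape's color is its complement — a photographic negative.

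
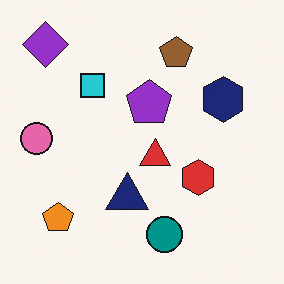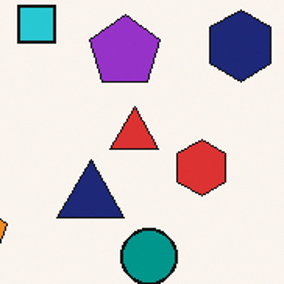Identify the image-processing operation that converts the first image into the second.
The second image is the first cropped slightly and scaled back up.

The visible shapes are larger and the field of view is narrower; shapes near the original edges may be partly or wholly outside the frame — a crop-and-rescale.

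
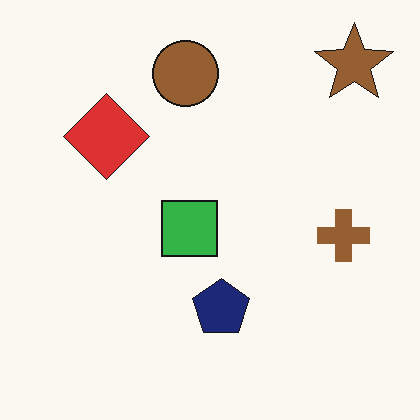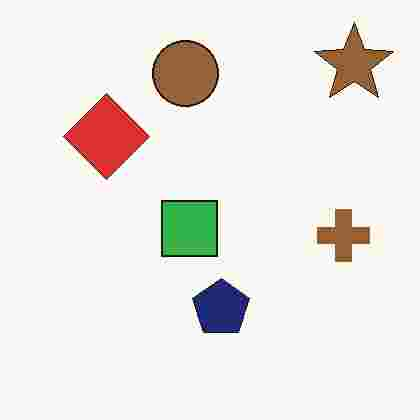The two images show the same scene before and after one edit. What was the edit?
This is the original image heavily JPEG-compressed with obvious blocking artifacts.

Blocky 8×8 compression artifacts appear around shape edges and the flat background shows ringing — characteristic JPEG degradation.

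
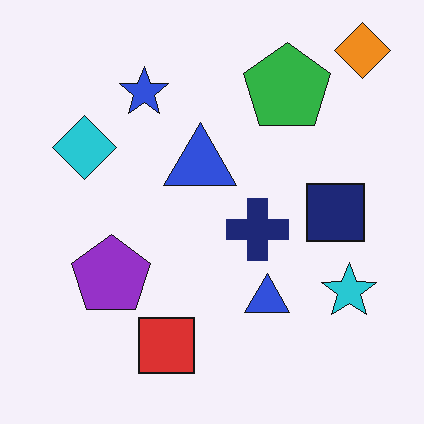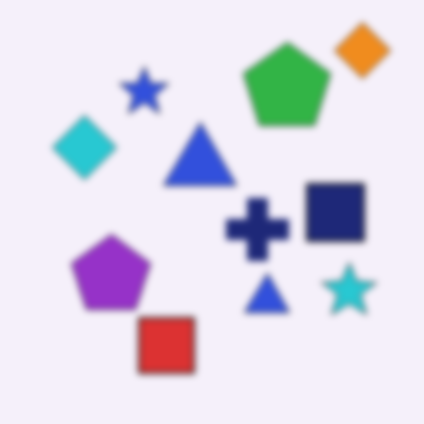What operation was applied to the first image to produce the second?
The second image is the first moderately blurred.

Shape edges and outlines are uniformly softened across the whole image.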